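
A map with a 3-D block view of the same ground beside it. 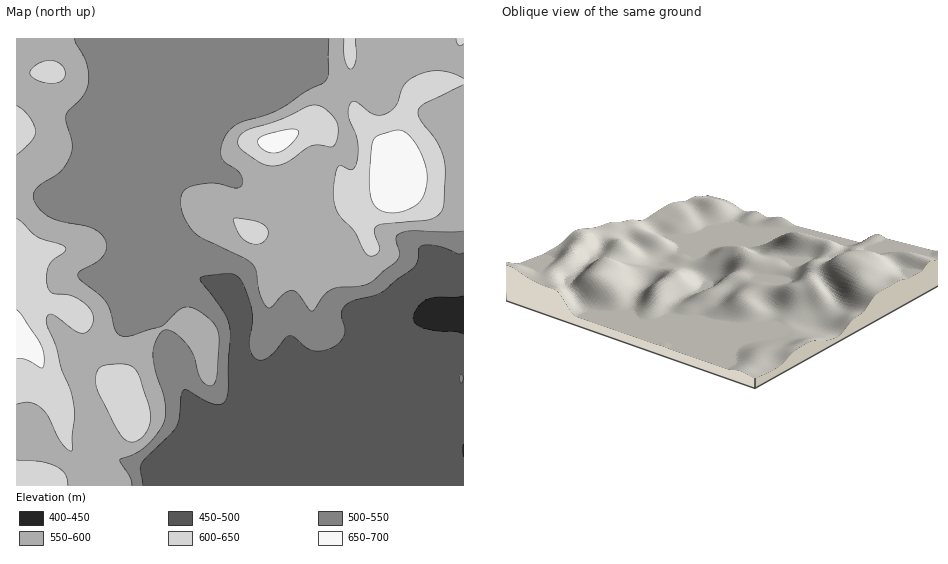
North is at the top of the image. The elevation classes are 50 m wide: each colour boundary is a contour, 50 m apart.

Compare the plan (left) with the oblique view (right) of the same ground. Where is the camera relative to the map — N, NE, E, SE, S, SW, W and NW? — SE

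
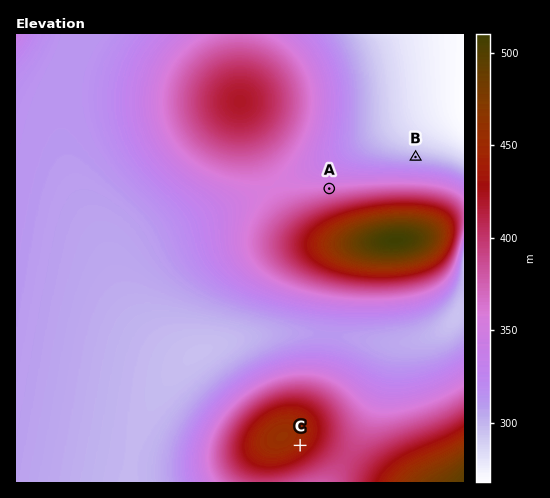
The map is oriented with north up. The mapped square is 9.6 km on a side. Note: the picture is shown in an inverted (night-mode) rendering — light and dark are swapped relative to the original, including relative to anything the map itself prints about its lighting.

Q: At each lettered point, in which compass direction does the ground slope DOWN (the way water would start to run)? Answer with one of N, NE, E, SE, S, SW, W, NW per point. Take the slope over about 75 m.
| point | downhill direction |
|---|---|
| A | N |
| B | N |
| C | SE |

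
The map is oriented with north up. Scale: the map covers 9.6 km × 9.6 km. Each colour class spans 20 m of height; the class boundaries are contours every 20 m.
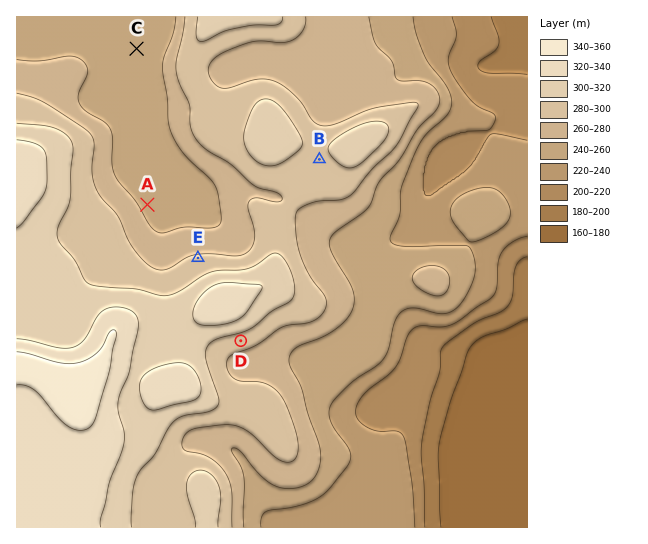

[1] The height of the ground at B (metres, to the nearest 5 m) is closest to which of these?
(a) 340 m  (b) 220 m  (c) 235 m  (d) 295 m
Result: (d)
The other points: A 255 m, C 250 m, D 290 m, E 285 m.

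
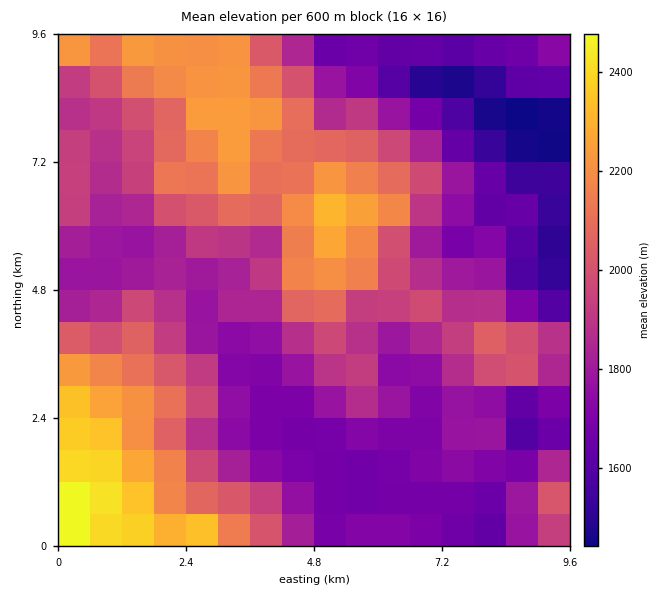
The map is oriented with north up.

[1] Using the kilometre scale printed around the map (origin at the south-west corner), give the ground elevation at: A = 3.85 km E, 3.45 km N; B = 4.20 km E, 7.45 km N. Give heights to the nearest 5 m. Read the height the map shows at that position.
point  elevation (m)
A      1715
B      2105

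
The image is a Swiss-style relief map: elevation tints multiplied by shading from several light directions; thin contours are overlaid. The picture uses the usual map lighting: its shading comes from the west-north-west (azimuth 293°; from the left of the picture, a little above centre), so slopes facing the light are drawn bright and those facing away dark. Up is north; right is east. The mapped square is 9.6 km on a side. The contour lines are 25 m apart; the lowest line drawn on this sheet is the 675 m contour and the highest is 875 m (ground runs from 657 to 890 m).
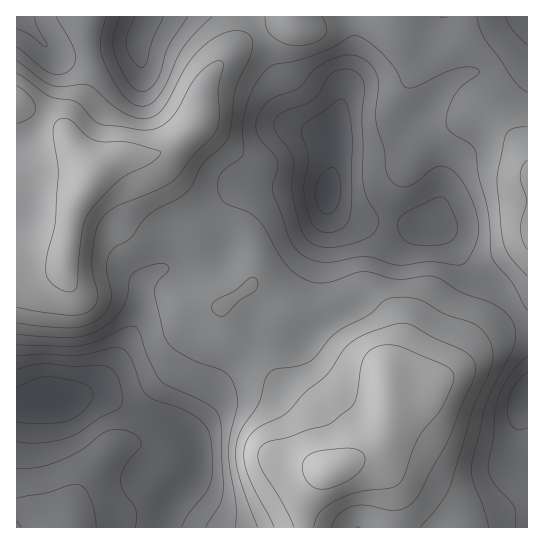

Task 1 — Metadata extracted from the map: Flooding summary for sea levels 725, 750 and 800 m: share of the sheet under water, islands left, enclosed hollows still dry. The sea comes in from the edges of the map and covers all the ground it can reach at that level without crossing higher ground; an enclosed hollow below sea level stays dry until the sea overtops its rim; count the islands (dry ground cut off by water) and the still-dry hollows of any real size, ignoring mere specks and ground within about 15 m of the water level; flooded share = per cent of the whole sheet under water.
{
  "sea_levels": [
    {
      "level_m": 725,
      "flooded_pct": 9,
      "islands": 0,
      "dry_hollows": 1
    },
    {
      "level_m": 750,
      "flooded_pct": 16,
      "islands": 0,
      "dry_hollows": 1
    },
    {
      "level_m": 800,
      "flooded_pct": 67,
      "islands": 0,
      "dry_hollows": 0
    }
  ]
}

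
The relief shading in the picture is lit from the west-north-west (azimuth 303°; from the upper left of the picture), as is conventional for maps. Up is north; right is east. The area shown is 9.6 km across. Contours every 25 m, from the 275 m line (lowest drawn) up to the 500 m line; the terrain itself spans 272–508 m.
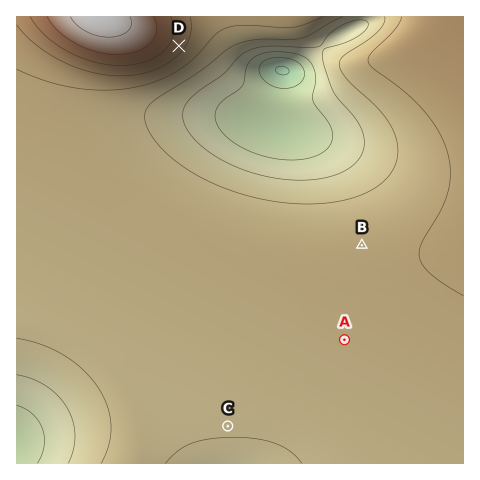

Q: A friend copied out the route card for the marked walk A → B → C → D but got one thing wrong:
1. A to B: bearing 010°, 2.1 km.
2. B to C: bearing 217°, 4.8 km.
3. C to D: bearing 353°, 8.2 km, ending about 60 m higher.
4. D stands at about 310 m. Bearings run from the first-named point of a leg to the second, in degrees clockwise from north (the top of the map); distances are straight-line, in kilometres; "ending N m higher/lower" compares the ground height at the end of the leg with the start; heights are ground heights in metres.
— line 4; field height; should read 440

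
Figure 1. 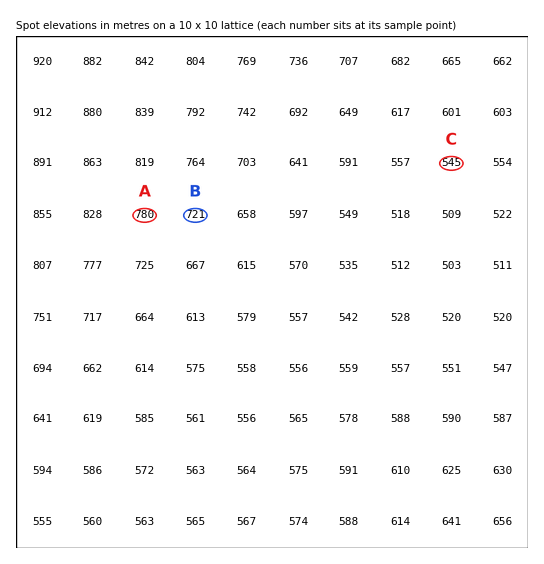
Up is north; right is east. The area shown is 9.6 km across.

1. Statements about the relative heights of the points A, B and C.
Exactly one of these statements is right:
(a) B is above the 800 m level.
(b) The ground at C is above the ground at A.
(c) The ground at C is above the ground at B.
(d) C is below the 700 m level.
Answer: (d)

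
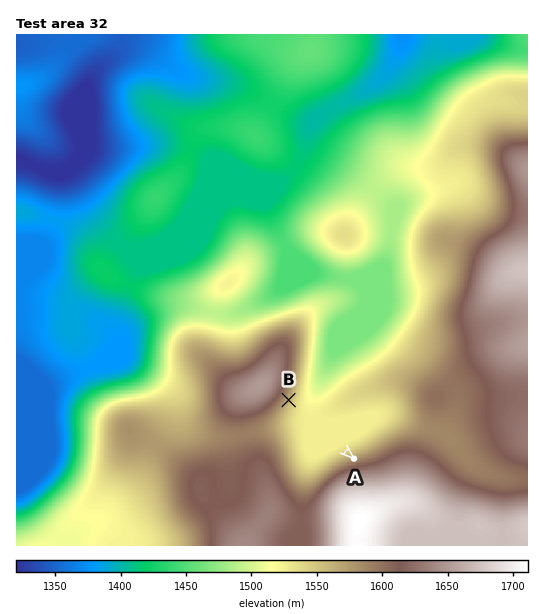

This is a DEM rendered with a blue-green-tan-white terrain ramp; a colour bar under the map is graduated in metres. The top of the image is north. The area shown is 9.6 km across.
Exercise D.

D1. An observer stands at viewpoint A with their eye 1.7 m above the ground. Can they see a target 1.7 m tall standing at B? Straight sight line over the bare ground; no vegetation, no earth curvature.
yes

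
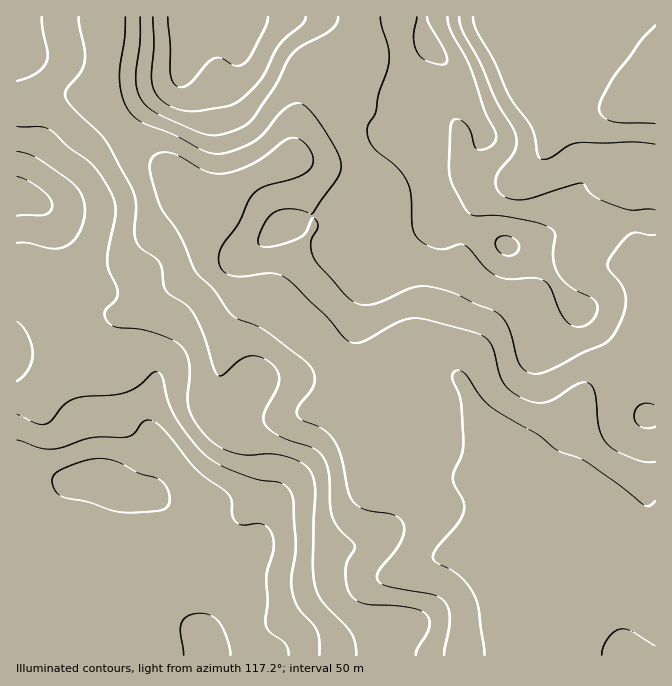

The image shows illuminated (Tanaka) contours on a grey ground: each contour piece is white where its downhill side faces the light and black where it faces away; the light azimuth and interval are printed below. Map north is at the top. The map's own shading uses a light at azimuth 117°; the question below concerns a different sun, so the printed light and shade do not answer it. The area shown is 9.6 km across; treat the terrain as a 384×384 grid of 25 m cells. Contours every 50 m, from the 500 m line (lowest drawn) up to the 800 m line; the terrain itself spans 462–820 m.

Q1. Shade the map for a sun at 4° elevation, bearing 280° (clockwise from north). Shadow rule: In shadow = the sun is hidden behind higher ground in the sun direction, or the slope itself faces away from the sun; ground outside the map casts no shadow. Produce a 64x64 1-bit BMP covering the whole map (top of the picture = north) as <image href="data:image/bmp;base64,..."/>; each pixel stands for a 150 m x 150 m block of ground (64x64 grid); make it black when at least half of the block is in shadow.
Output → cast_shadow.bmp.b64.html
<image width="64" height="64" href="data:image/bmp;base64,Qk0+AgAAAAAAAD4AAAAoAAAAQAAAAEAAAAABAAEAAAAAAAACAAATCwAAEwsAAAIAAAAAAAAA////AAAAAAAAAAef///4AAAAB4/5//gAAAAHj/D/8AAAAAeP8P/AAAAAAH/8f8AAAAAAf///4AAAAAB////gAAAAAH///+AAAAAAf///4AAAAAB////AAAAAAH///4AAAAAAf///gAAAAAA///8AAAAAAD///gAAAADgP//8AAAAAOAf//AAAAAAwA//wAAAAADAD/+AAAAAAP8P/gAAAAAA/4f8AAAAAAD/g/AAAAAAAf/jwAAAAAAB//gAAAAAAAP//gAAAAAAA/7/AAAAAAAD/v+AAAAAAAH8f4AABwAAAfx/AAAHgHAB/H4AAAfAcAH8OAAAA8AwAPwgAAAB4AAAfAAAAAD8AAB8AAAAAH8AADwABAAAfwAAPAAOAAB/AAw8AA8AAD4AHgAABwAAHAAJ8AAHAAAAAAHwAAAAAeAA//AAAAA/+AH/+AAAAD+8A//4AAAAPDwH//wAAAAAPA///AAAAAAQD//4AAAAAAAP/+AAAACAAA//wAAAA+AAC/+AAAAD8AAB/4AAACP8AAD/B+AAcf4AAPwH/ABx/wAA4Af8AHj/gACAB/wAcP/gAgAD/gBx//wCAAP+AGP//gAAA/8AQ///HwBj/4AH//4/gGP/wAf//h+AIf/gD//4H8Ah/+Af/+APwAH/8B//gD/AAP/wP/8Af4AA/+A/8AB/AAD/gH8AAA=="/>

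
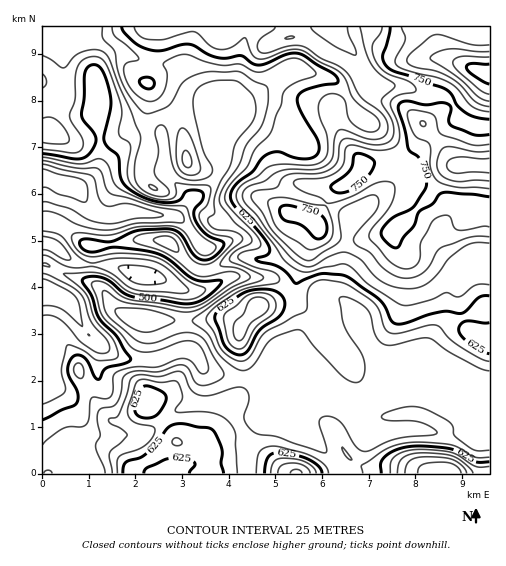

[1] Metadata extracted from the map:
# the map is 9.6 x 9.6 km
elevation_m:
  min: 385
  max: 885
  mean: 605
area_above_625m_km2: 32.9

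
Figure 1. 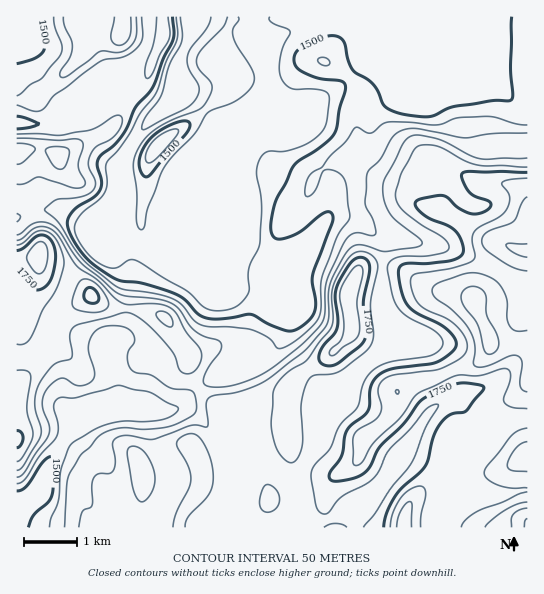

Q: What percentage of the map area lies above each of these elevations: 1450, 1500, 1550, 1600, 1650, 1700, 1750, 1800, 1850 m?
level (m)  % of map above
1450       87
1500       72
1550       61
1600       51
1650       43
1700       26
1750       17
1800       9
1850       3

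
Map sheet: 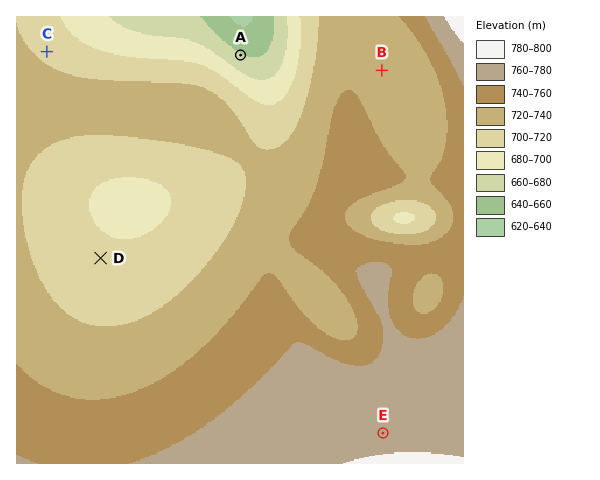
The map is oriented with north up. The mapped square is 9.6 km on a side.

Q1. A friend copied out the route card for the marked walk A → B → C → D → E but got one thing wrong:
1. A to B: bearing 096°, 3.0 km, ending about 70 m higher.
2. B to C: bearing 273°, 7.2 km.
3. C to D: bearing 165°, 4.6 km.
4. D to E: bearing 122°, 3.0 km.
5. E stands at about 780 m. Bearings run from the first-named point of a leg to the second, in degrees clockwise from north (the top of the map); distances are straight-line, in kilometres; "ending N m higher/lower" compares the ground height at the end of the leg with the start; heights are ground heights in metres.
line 4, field distance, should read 7.1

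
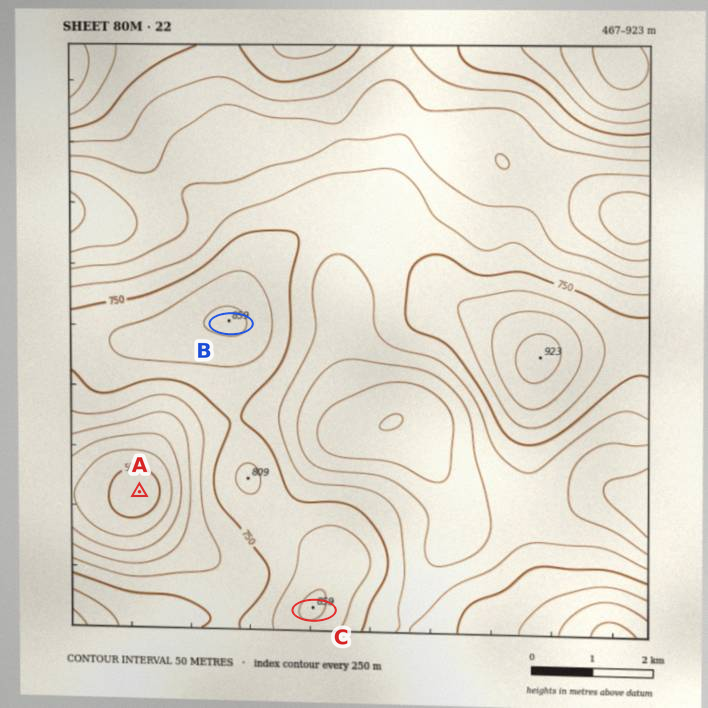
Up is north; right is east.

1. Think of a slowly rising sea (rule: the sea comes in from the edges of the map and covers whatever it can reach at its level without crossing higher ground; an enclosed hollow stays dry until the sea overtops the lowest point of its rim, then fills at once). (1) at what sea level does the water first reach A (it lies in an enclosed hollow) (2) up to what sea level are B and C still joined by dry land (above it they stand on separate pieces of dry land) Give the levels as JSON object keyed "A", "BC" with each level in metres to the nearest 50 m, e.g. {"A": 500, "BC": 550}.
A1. {"A": 550, "BC": 750}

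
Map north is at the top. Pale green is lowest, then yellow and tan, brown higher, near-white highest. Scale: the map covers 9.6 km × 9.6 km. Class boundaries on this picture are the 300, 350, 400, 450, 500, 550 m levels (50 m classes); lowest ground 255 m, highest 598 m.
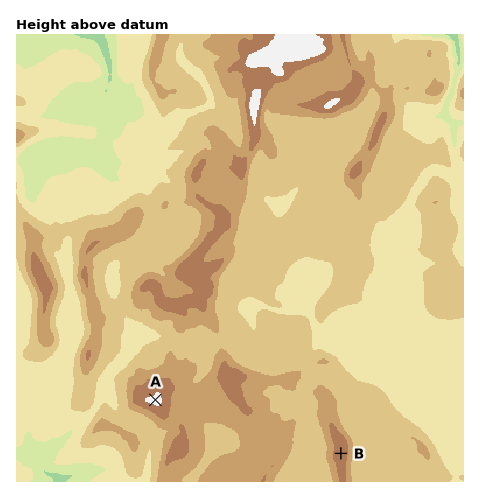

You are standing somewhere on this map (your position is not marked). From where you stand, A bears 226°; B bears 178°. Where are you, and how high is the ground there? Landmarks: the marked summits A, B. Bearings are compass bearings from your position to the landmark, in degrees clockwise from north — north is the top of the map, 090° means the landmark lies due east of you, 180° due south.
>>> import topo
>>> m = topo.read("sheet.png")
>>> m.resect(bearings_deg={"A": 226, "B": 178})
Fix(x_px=333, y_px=228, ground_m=410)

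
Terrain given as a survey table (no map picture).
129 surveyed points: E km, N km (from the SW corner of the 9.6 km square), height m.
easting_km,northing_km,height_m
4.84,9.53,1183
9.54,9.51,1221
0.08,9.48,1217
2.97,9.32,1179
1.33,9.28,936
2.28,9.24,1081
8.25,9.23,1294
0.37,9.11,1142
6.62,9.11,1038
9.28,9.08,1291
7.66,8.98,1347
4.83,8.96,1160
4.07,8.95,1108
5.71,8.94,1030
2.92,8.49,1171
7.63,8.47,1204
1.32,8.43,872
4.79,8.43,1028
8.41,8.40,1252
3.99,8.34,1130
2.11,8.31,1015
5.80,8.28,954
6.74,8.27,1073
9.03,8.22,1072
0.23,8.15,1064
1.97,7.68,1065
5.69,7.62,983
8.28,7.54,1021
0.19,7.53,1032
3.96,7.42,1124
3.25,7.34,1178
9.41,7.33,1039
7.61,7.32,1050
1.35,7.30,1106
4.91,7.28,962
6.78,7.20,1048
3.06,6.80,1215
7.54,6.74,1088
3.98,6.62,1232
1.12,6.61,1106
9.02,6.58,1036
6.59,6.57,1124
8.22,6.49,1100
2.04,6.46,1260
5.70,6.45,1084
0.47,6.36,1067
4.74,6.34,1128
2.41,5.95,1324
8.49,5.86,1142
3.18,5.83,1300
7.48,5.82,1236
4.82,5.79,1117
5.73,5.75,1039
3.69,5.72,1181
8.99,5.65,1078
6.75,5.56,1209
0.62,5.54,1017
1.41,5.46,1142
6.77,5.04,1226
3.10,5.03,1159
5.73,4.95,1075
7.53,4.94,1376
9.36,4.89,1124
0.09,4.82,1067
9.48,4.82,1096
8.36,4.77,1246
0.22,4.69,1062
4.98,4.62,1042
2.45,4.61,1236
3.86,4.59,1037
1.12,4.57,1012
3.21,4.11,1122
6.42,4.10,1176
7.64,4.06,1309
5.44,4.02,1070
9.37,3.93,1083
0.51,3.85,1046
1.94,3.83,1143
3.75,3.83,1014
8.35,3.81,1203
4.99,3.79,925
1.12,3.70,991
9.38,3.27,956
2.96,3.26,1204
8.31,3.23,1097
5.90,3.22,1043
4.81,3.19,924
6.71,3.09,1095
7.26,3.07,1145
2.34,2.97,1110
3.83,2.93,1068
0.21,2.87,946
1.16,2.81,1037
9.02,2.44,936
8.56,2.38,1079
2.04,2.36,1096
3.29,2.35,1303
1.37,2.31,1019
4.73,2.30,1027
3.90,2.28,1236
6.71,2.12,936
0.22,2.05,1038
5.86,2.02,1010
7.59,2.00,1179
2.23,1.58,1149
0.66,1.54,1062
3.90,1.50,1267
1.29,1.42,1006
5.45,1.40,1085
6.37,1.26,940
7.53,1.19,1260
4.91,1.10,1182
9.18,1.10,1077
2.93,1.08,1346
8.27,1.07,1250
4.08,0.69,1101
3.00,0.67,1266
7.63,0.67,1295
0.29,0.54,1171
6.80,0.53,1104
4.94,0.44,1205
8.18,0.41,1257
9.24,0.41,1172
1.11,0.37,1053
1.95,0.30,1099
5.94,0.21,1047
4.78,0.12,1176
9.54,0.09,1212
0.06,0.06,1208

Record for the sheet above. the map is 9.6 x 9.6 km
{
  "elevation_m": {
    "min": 860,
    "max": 1400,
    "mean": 1110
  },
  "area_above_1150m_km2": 32.2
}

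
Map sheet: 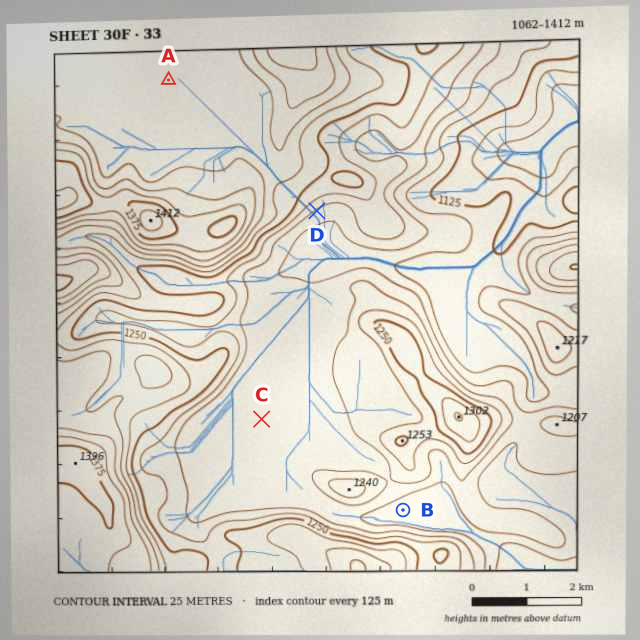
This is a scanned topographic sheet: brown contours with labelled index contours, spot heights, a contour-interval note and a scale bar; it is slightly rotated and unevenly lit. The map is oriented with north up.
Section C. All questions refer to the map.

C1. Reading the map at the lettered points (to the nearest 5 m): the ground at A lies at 1290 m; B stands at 1170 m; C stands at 1175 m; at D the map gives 1195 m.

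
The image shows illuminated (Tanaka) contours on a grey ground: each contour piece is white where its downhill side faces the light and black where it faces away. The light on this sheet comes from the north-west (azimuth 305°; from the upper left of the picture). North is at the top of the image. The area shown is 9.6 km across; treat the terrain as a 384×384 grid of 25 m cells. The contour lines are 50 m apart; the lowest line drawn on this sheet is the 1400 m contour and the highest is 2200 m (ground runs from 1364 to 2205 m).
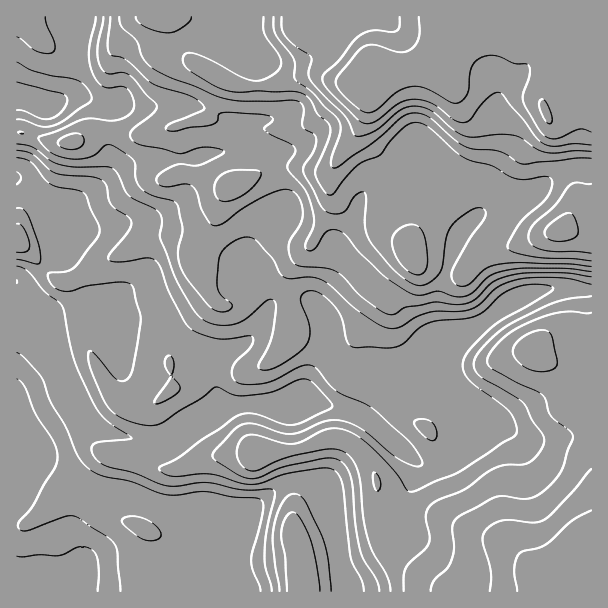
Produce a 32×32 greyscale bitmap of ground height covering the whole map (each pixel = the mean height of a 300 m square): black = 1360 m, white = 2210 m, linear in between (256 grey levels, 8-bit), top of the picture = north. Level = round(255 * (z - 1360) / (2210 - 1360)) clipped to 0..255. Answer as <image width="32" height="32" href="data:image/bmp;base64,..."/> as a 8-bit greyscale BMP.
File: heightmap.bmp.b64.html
<image width="32" height="32" href="data:image/bmp;base64,Qk02CAAAAAAAADYEAAAoAAAAIAAAACAAAAABAAgAAAAAAAAEAAATCwAAEwsAAAABAAAAAAAAAAAAAAEBAQACAgIAAwMDAAQEBAAFBQUABgYGAAcHBwAICAgACQkJAAoKCgALCwsADAwMAA0NDQAODg4ADw8PABAQEAAREREAEhISABMTEwAUFBQAFRUVABYWFgAXFxcAGBgYABkZGQAaGhoAGxsbABwcHAAdHR0AHh4eAB8fHwAgICAAISEhACIiIgAjIyMAJCQkACUlJQAmJiYAJycnACgoKAApKSkAKioqACsrKwAsLCwALS0tAC4uLgAvLy8AMDAwADExMQAyMjIAMzMzADQ0NAA1NTUANjY2ADc3NwA4ODgAOTk5ADo6OgA7OzsAPDw8AD09PQA+Pj4APz8/AEBAQABBQUEAQkJCAENDQwBEREQARUVFAEZGRgBHR0cASEhIAElJSQBKSkoAS0tLAExMTABNTU0ATk5OAE9PTwBQUFAAUVFRAFJSUgBTU1MAVFRUAFVVVQBWVlYAV1dXAFhYWABZWVkAWlpaAFtbWwBcXFwAXV1dAF5eXgBfX18AYGBgAGFhYQBiYmIAY2NjAGRkZABlZWUAZmZmAGdnZwBoaGgAaWlpAGpqagBra2sAbGxsAG1tbQBubm4Ab29vAHBwcABxcXEAcnJyAHNzcwB0dHQAdXV1AHZ2dgB3d3cAeHh4AHl5eQB6enoAe3t7AHx8fAB9fX0Afn5+AH9/fwCAgIAAgYGBAIKCggCDg4MAhISEAIWFhQCGhoYAh4eHAIiIiACJiYkAioqKAIuLiwCMjIwAjY2NAI6OjgCPj48AkJCQAJGRkQCSkpIAk5OTAJSUlACVlZUAlpaWAJeXlwCYmJgAmZmZAJqamgCbm5sAnJycAJ2dnQCenp4An5+fAKCgoAChoaEAoqKiAKOjowCkpKQApaWlAKampgCnp6cAqKioAKmpqQCqqqoAq6urAKysrACtra0Arq6uAK+vrwCwsLAAsbGxALKysgCzs7MAtLS0ALW1tQC2trYAt7e3ALi4uAC5ubkAurq6ALu7uwC8vLwAvb29AL6+vgC/v78AwMDAAMHBwQDCwsIAw8PDAMTExADFxcUAxsbGAMfHxwDIyMgAycnJAMrKygDLy8sAzMzMAM3NzQDOzs4Az8/PANDQ0ADR0dEA0tLSANPT0wDU1NQA1dXVANbW1gDX19cA2NjYANnZ2QDa2toA29vbANzc3ADd3d0A3t7eAN/f3wDg4OAA4eHhAOLi4gDj4+MA5OTkAOXl5QDm5uYA5+fnAOjo6ADp6ekA6urqAOvr6wDs7OwA7e3tAO7u7gDv7+8A8PDwAPHx8QDy8vIA8/PzAPT09AD19fUA9vb2APf39wD4+PgA+fn5APr6+gD7+/sA/Pz8AP39/QD+/v4A////AAMFBwgMFx8gICAgICArRWBdSEJNYXR/hYiMlJ+nqqmoBwcIBwwZICAgICAgIjJLXVpHRVdpc3uBhoyVoKesrakSERAMEBskJyUjICAiMU5dVkRJYW1uc3yGjpefoaSrrRsZFxYcJCsrJSEgICArTlxPQUxnbWtxfIaOlZiXmqOpGh0dHSElJyQhICAgICdFVEZATmpvanF6gIaLjYyQmaAXHB8fICEiKC4sKi4zNDxGQUFQbXJoaXB1e4GCgoaPmBMYHiIpLzU/RkdGS1haTEZDRVZwcGJdYmhweHp6f4iSEBQeKzpBQ0FDS1NbaG9pYl1aZW9iVVheXmNscHN6g40QFiIvNjk7PDs+SVVkaGJgZ2xrYFFVYmReXWFnbXeBiBMdKS4zQElMRTw8Q1BRSEZPWFVPVmFmY11dX2Vyf4eLFyQsLT5MUVZUS0E/RENCQkJJUVhdXl5eXV1jbXmEi48dKCszRkpLUldUTEtVVU9GSFdeXV1dXV1eZ3R+houOkCUsLDxJR0hRV1JLT1xlZFpXX2BeXV1dXWF1hY2UlJCNLi8vQkdFR09VUU5RVV9samFgZGVlZF9dXmyDkZiWjoozLjJERkVGTFJVW19cXGltZGBobXFvZF5eX22Bj5KMiTEsNUVFRUdLUV5tc25jZ2pjYm55g4F4cnJsYmZzgISELjRCRkVFSE1XaXZ1cmxpaWVtfIaKjpOPlIpwYmFocHQyQ0pMTUtLT151fHJubnJ2dn6FipOjrKGkoo6AeXh7gktGP0ZSV1hXZ319c29xeIaMiYqUo7a3pqKpqKeqra6xWkI9P0pUXWJsen96dHZ8iJOOkp+suLWmoaSqsr/LzstQPj0/SFFYYWt5goR+e3uAkpmco6uvrqaioqSrusvSzEM9P0RNWGFpcXuHj4mAfH+WqKOjqaqopaSio6asuMjJPEFJS1FfbnyCg4uZmY+Hi6S0qaOoqqalpaWmqquvvcI/UF9jY2dzfoSFho6SkZCYrb22qqurpqWnq7C3u7i5uVlsfX92c3uBhYWEhYeLjpSju8W7sammqLS9v8TK0tHPcXF7gnt6hI2RkI6NjpGUm6O0y9DAr6u2zNPQ0Nrw7utdVFxtcXF5hY2SlJOTlJWcrL3Y6NzEv9Lj3tbZ6/vy7VBRVmBqbnaGjZKbpKmoqKm72PD27+Ti6u7n3eLy+fDtXGFkaHZ+hJafp7G2srC1v9Hm9/jx7+/v7+vk5u738u5qcHBugY+XpKuxsq+trbDB0Nnr9/Pw8fDu7evt7/X17nV4cW6Bl6Cora6tra2tutHW09zp6Ofv8vLy8/Xz8fHufXhubXuaq7S1sK2tra/G29fT1Nvc4O7z9Pb5+fXx7u8="/>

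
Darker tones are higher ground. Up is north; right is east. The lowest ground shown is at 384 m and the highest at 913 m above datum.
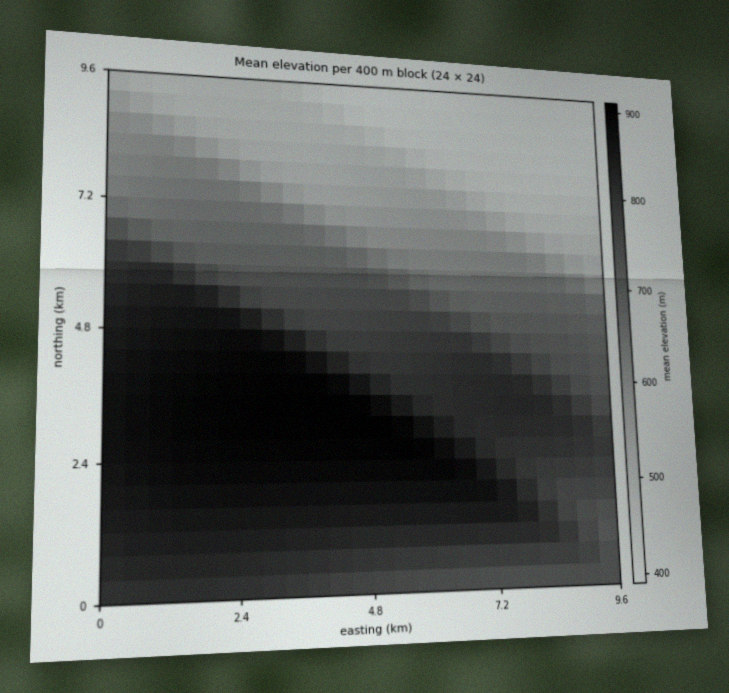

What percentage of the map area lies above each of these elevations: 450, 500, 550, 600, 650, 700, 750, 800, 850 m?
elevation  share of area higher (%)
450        93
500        88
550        81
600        75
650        69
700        62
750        54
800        42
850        24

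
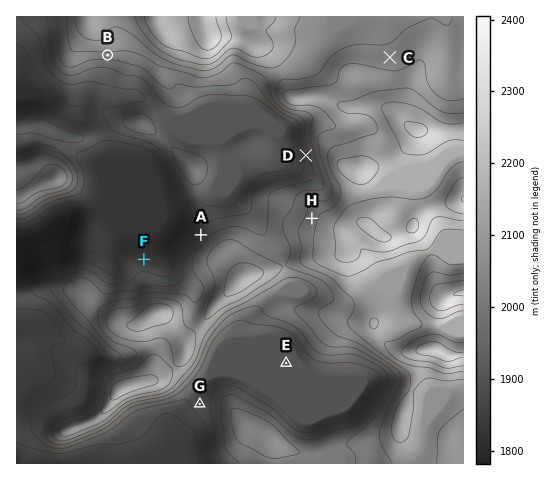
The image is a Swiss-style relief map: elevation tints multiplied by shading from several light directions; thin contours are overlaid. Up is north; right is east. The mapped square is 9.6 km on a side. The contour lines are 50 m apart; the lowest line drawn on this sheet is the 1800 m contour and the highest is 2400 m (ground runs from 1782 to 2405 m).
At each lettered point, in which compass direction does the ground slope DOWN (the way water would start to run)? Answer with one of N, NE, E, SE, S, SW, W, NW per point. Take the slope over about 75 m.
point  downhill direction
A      NW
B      S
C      N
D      W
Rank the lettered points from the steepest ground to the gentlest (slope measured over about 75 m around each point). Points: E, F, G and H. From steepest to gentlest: F H G E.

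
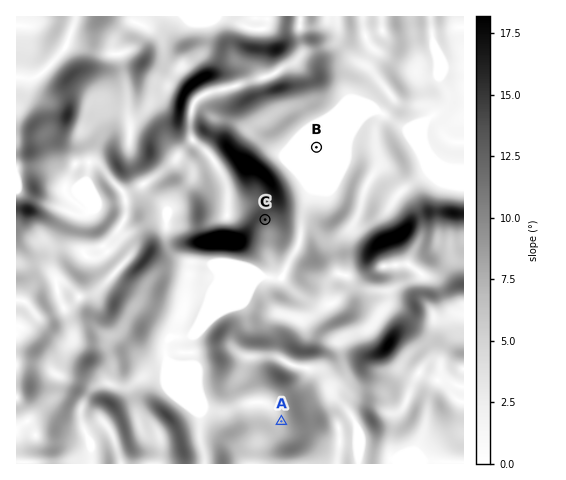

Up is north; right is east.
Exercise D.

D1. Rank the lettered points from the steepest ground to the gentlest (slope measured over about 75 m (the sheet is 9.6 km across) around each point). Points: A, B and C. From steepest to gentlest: C A B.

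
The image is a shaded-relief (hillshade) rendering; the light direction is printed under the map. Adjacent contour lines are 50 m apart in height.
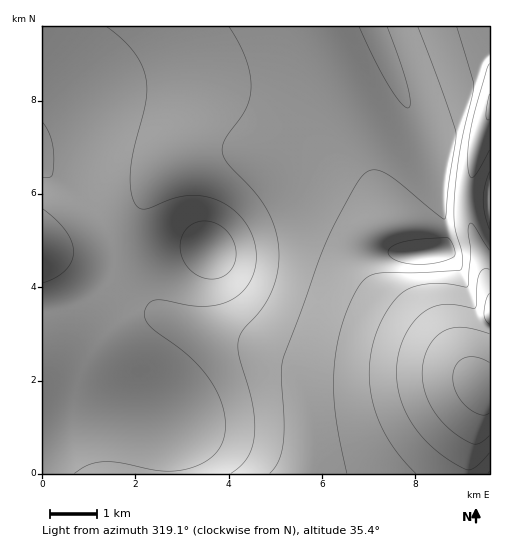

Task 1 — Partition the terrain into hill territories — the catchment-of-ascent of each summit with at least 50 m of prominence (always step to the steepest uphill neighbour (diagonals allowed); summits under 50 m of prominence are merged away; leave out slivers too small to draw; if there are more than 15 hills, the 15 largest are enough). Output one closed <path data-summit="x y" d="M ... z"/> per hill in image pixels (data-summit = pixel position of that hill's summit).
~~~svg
<path data-summit="480 386" d="M489 26l-447 1 0 142 19 13 22 23 14 25 5 17-2 22-10 21-18 14-30 5 1 165 447-1 0-271-13-3-25 0-8-1-3-3-3-24-41-90 62-22 30-7z"/><path data-summit="489 108" d="M489 52l-30 7-38 15-24 6 38 85 5 13 1 17 3 3 46 2z"/><path data-summit="43 244" d="M43 170l-1 138 11 0 19-4 18-14 10-21 2-22-5-17-14-25-22-23z"/>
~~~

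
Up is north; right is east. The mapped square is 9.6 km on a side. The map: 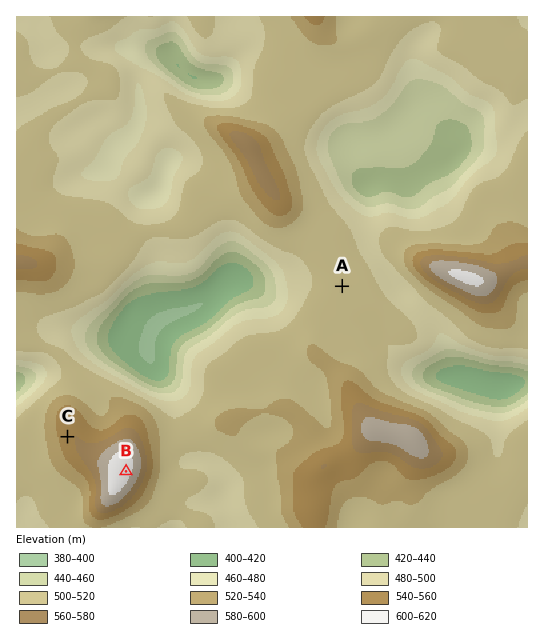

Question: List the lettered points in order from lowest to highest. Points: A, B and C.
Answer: A C B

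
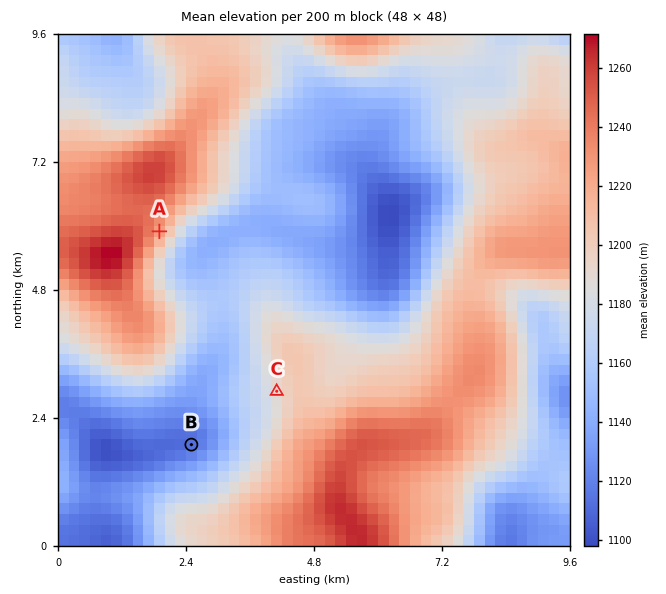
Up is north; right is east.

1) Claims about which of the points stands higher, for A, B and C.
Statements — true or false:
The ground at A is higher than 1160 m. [true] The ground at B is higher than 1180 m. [false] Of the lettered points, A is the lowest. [false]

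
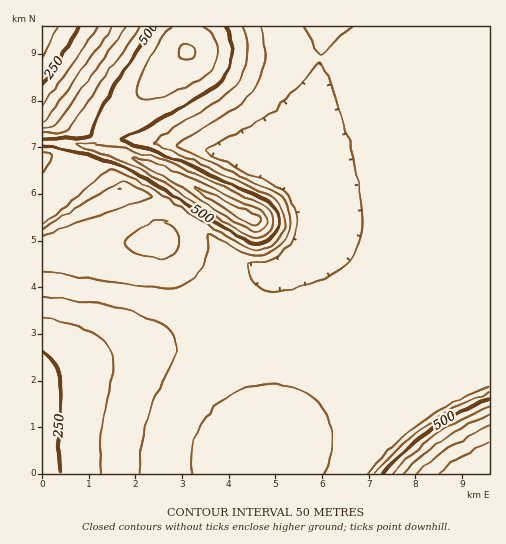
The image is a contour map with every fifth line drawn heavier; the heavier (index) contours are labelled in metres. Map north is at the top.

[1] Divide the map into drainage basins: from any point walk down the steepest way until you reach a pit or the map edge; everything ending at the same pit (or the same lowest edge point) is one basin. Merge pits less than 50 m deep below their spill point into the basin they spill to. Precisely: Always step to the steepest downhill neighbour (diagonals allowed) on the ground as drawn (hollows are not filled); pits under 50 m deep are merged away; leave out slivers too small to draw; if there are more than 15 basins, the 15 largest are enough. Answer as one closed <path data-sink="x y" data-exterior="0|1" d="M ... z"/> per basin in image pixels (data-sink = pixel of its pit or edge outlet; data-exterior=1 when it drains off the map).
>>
<path data-sink="43 473" data-exterior="1" d="M489 26l-301 1-1 25-74 71-7 12-1 14 40 13 50 26-36 52-117 14 1 220 428 0 19-12z"/><path data-sink="43 27" data-exterior="1" d="M187 26l-144 0-1 116 31 2 31 6 2-15 7-12 74-71z"/><path data-sink="120 189" data-exterior="0" d="M90 146l-7 2-4 12-24 30-8 8-5 1 1 55 116-14 36-52-61-30z"/>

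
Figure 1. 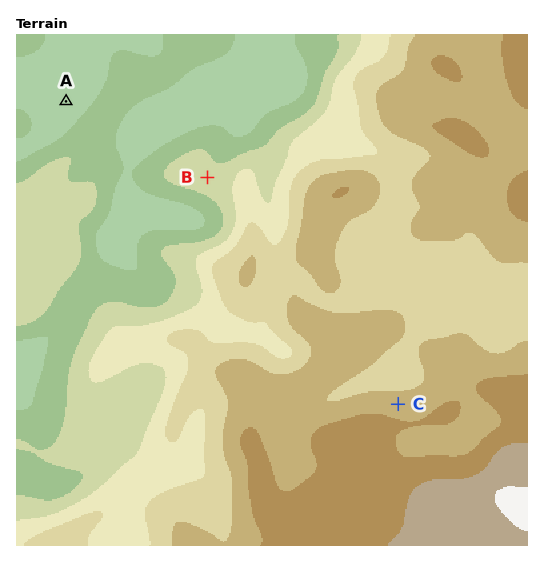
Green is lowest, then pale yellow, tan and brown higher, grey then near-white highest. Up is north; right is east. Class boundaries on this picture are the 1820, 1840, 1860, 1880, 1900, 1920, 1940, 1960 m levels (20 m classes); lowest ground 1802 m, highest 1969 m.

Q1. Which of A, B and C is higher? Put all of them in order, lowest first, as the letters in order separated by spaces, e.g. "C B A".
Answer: A B C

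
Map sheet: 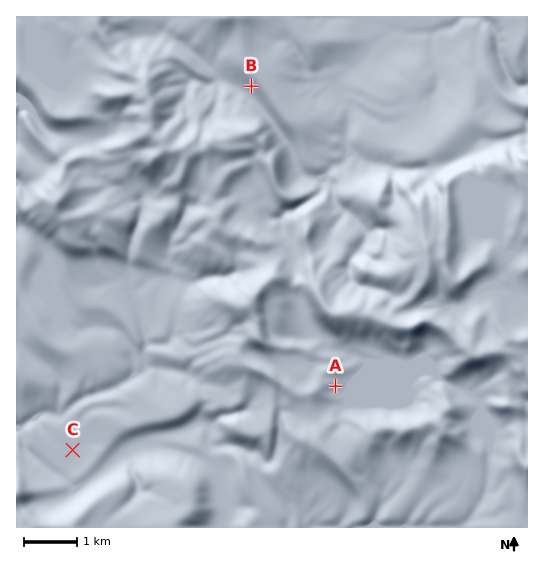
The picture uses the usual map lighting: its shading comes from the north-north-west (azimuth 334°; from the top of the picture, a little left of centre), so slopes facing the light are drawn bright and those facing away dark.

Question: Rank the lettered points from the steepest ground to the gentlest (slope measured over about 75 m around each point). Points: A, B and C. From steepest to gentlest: B A C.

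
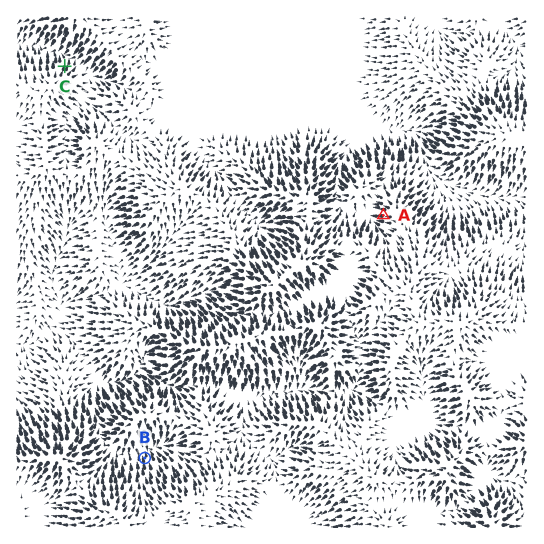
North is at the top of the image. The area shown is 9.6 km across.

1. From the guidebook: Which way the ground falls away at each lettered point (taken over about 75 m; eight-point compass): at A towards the W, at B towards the N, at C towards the N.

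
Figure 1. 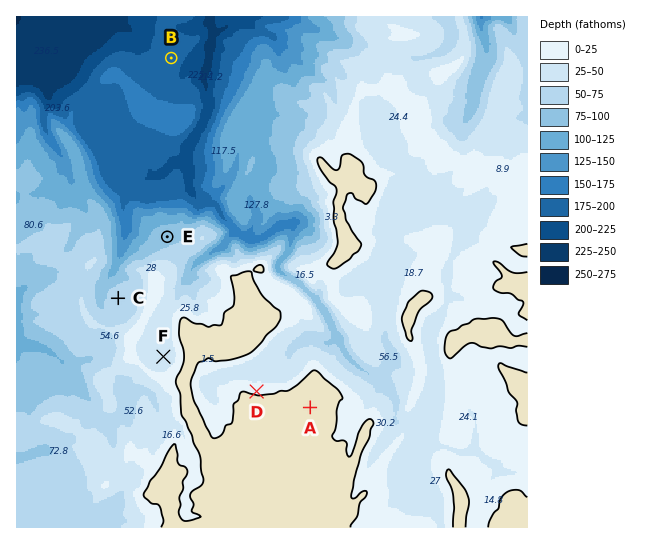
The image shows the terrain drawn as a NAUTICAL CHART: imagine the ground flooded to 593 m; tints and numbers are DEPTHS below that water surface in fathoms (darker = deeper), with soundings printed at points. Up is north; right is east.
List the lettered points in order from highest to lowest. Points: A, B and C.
A C B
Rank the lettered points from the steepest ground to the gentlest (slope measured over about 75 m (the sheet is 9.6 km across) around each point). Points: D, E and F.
D E F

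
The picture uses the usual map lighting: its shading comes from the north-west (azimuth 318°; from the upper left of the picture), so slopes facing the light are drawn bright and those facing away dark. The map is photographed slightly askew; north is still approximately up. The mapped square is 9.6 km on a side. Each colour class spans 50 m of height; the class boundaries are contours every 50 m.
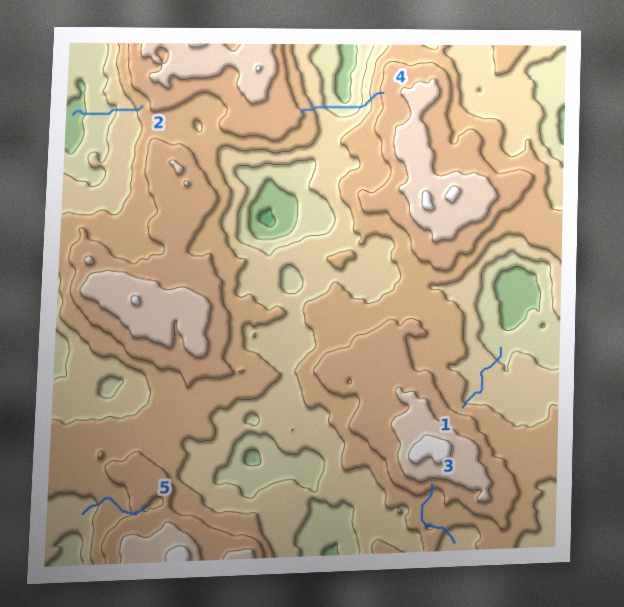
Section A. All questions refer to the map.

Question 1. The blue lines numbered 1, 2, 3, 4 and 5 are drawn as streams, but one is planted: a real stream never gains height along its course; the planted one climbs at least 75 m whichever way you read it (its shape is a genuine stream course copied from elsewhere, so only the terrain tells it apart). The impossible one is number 4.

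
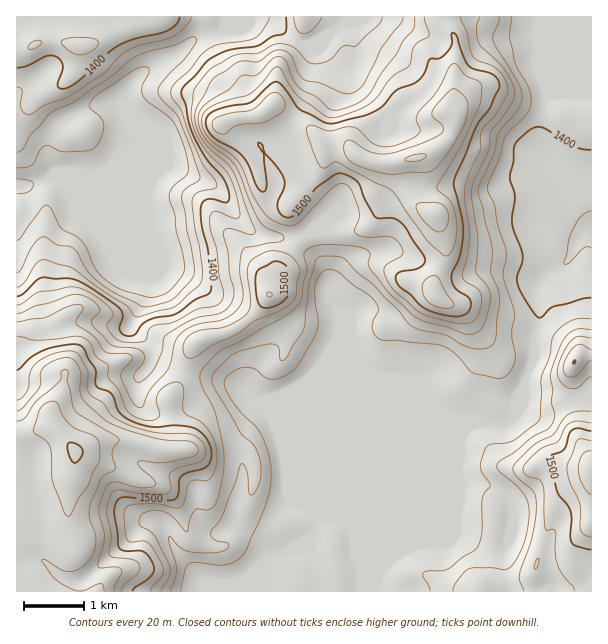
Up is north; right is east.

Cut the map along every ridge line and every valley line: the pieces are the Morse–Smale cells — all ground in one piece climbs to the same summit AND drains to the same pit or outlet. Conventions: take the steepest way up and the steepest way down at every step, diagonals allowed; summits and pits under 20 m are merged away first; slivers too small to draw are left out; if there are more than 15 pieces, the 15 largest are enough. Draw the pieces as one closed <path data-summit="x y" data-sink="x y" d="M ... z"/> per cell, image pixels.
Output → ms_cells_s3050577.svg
<path data-summit="75 450" data-sink="591 228" d="M186 370l-4 4-2 10-11 14 3 16 0 33-2 4-14-1-28-10-23 0-21 10-9 1-21-24-9 0-29 10 1 155 357 0 5-23 31-75 47-48 6-14 11-9-7-2-158 0-49-19-29-20z"/><path data-summit="416 158" data-sink="591 228" d="M591 16l-148 0 1 8 12 15-2 56-4 12 0 6 4 3 2 7-6 15-9 8-15 10-33 7-22-1-12-5-15-13-17 0-3 2 1 12-3 10-33 39 15 32-6 6 17 13 10 11 5 27 8 13 14 35 14 22 6 7 17 9 39 15 15 15 13 8 50 4 8-7 9-21 0-10 5-14 6-12 0-24 6-15-2-30 4-12-8 1-15-6-21-4-15 0-13 4-12 0-27-12-12-2-21-8-17 0 7-12 0-37 8-10 12-7 11 0 6 2 24-2 46 2 38-12 19-10-10-14-2-12 7-39 1-5 7-4 37 1z"/><path data-summit="75 450" data-sink="17 186" d="M113 103l-21 3-32 16-10 16-2 12 2 14 5 7-1 3-25 12-13 0 0 249 7 1 22-9 9 0 21 24 9-1 21-10 23 0 28 10 14 1 2-4 0-33-3-16 11-14 4-13-28-11-4-4-2-12-18-17 0-4 13-29 1-18-76-79-4-11-6-6 33-2 12-6 10-13 18-15 1-12-6-15-8-13z"/><path data-summit="591 468" data-sink="591 228" d="M591 390l-7 7-12 5-35 1-13-3-2-3-8 20-8 7-14 0-10-3-11 3-8 8-6 14-47 48-31 75-5 22 217 1z"/><path data-summit="416 158" data-sink="17 186" d="M441 16l-93 0-6 9-19 13-16 7 7 5-2 39-6 13-14 18-9 23-8 9-7 4 2 9-4-2-9 1-45 21 12 12 10 15 17 18 13 6 21 2 12 6 7-5-15-32 33-39 3-10-1-12 3-2 17 0 15 13 12 5 22 1 33-7 15-10 9-8 6-15-2-7-4-3 4-18 2-56-12-15z"/><path data-summit="269 294" data-sink="17 186" d="M171 164l-6 0-34 16-71 0 6 6 4 11 75 76 0 21-13 29 0 4 18 17 2 12 4 4 27 10 12-27 12-6 12-1 18-8 23-20 10-14 1-13 25-38-11-5-21-2-9-2-15-15-16-22-12-13-20-8z"/><path data-summit="272 105" data-sink="17 186" d="M246 16l-19 0-1 8-4 6-27 8-18 16-15 6-21 13-11 11-8 15 0 8 12 25 0 9-19 18-10 13-15 8 41 0 34-16 6 0 21 12 24 8 41-20 11 0 0-8 7-4 8-9 9-23 18-27 4-43-24-13-15-15-6-3z"/><path data-summit="269 294" data-sink="591 228" d="M297 244l-26 37-1 13-10 14-23 20-18 8-12 1-12 6-5 8-6 18 47 13 9 4 17 14 52 21 152 0-18-9-15-15-39-15-17-9-6-7-14-22-14-35-8-13-5-27-10-11z"/><path data-summit="80 47" data-sink="17 186" d="M225 16l-208 0-1 169 13 1 25-12 1-3-5-7-2-14 2-12 10-16 36-18 17-1 9 3 4-14 15-19 21-13 15-6 18-16 27-8 4-6z"/><path data-summit="435 215" data-sink="591 228" d="M552 166l-19 10-38 12-21 0-9-2-40 2-6-2-11 0-12 7-8 10 0 37-4 9 14 3 21 8 12 2 27 12 12 0 13-4 15 0 42 10 14-12 10-4 6-6 10-21 12-7 0-6-10-12-17-30z"/><path data-summit="575 362" data-sink="591 228" d="M591 230l-11 7-10 21-6 6-10 4-12 11-2 6 0 36-6 15 0 24-11 26 1 14 13 3 35-1 12-5 8-8z"/><path data-summit="75 450" data-sink="591 228" d="M573 92l-18 0-7 4-7 29-1 15 2 12 14 16 16 26 6 13 13 16 1-128z"/><path data-summit="75 450" data-sink="17 186" d="M347 16l-100 1 22 2 25 21 9 4 8 0 31-19 6-5z"/>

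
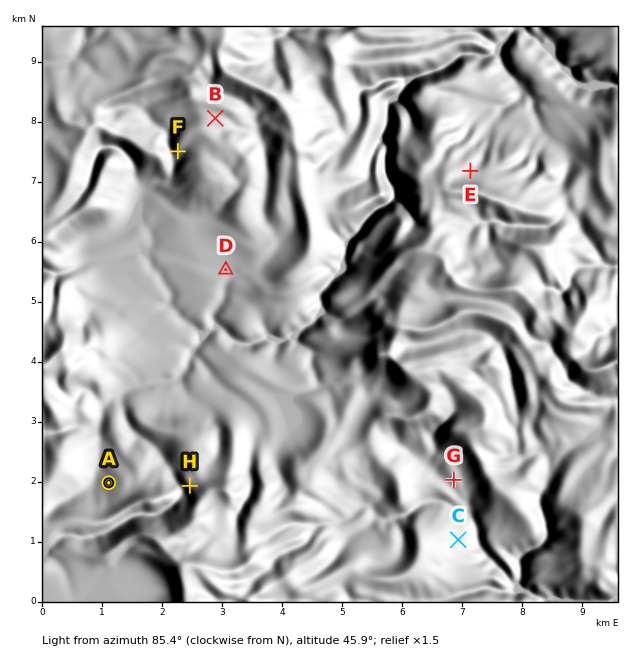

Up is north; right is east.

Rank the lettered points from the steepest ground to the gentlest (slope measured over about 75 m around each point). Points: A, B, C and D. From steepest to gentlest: C A B D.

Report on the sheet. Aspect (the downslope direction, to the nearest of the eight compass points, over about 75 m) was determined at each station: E NE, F SW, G S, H W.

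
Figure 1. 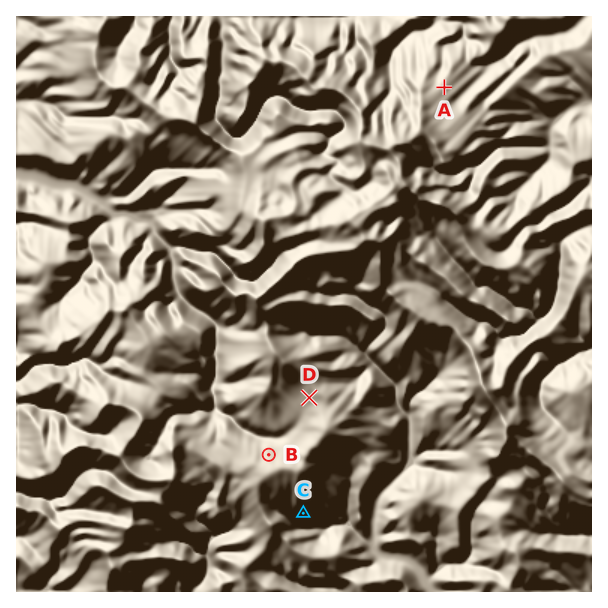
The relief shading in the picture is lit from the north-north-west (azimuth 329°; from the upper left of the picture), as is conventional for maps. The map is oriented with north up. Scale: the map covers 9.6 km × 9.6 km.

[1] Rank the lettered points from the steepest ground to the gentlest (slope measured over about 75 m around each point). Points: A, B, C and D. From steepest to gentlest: C B A D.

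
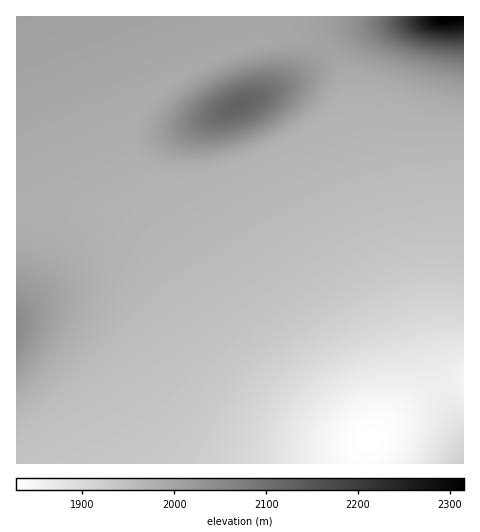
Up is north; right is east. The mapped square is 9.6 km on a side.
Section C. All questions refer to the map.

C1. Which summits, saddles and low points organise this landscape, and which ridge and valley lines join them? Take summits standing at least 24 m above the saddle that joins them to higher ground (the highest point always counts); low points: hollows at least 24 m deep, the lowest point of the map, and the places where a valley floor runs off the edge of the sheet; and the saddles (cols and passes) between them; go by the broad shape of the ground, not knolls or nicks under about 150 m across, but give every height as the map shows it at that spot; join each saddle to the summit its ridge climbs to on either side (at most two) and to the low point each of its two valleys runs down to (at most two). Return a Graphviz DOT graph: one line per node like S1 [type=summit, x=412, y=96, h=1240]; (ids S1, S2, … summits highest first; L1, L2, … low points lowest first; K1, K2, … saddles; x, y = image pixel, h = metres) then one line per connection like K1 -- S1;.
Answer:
graph terrain {
  S1 [type=summit, x=447, y=19, h=2315];
  S2 [type=summit, x=239, y=105, h=2125];
  S3 [type=summit, x=17, y=327, h=2051];
  S4 [type=summit, x=463, y=463, h=1924];
  L1 [type=low, x=370, y=440, h=1828];
  K1 [type=saddle, x=327, y=52, h=2004];
  K2 [type=saddle, x=17, y=211, h=1983];
  K3 [type=saddle, x=441, y=389, h=1861];
  K1 -- S1;
  K1 -- S2;
  K1 -- L1;
  K2 -- S1;
  K2 -- S3;
  K2 -- L1;
  K3 -- S1;
  K3 -- S4;
  K3 -- L1;
}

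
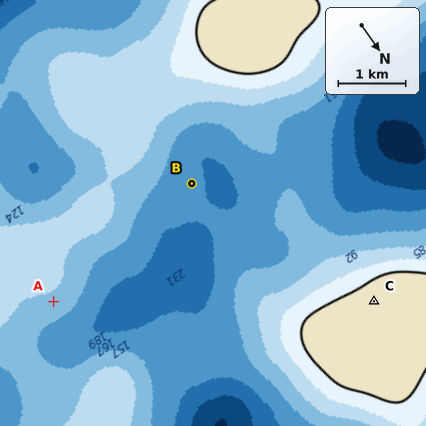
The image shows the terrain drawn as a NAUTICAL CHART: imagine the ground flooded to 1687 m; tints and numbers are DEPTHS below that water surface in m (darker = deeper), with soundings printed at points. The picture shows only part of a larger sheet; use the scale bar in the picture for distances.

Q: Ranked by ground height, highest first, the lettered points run C A B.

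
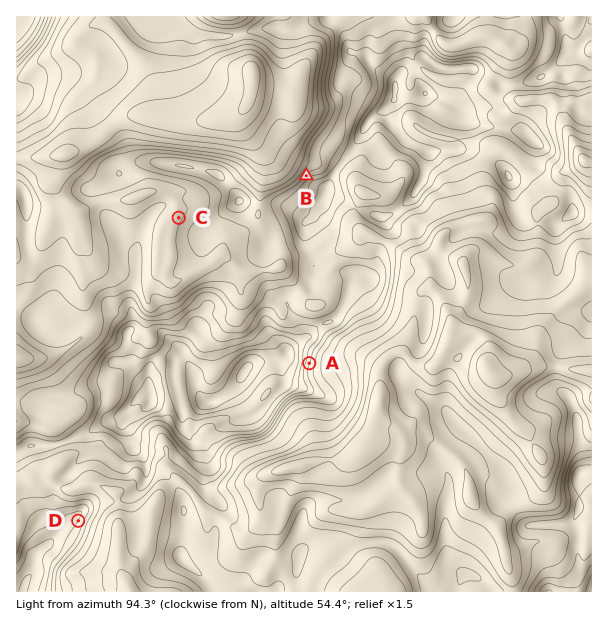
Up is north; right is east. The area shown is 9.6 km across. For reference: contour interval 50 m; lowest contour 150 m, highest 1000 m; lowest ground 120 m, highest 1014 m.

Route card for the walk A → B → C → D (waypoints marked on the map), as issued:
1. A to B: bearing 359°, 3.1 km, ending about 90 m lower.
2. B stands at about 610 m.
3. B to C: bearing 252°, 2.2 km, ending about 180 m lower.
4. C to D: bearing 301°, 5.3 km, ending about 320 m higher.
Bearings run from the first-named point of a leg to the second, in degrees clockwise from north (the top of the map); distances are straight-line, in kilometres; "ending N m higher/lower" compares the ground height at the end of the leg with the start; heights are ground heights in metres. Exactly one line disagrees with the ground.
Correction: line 4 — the bearing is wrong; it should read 198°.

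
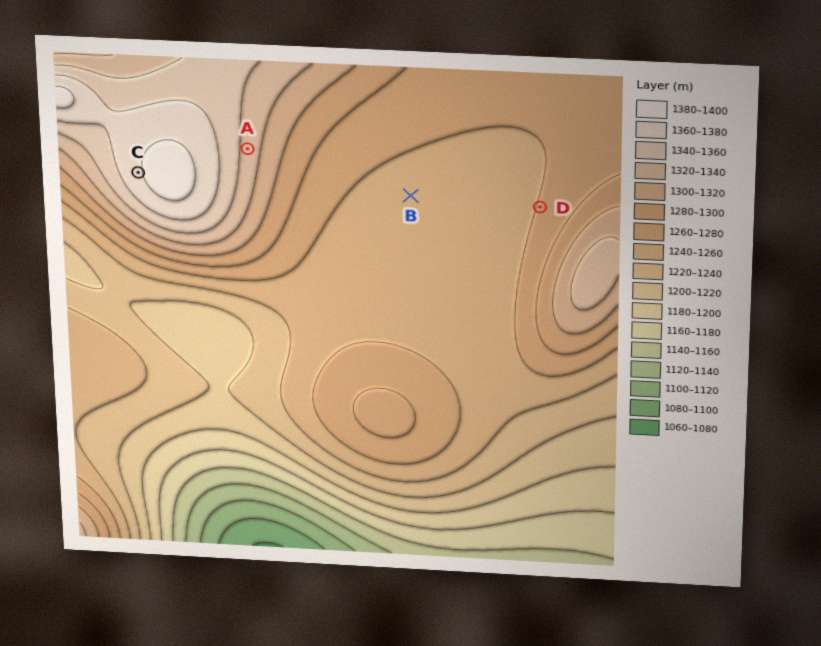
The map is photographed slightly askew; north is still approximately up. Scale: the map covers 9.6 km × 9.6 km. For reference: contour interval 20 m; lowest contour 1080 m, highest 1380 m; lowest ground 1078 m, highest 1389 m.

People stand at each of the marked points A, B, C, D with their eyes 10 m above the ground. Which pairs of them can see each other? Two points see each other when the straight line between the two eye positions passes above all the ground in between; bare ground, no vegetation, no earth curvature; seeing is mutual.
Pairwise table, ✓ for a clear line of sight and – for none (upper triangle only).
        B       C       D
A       ✓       –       ✓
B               –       ✓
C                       –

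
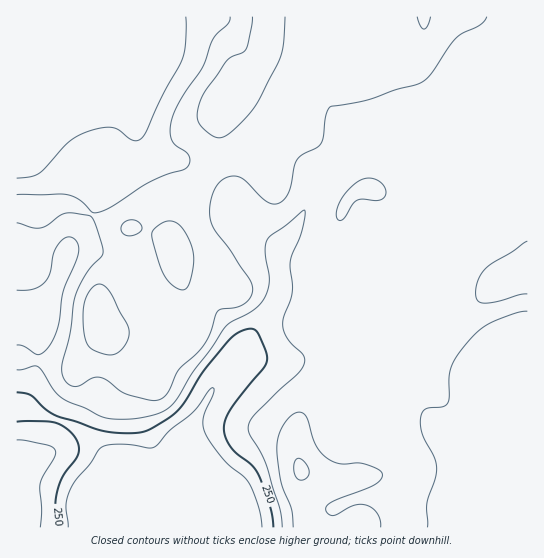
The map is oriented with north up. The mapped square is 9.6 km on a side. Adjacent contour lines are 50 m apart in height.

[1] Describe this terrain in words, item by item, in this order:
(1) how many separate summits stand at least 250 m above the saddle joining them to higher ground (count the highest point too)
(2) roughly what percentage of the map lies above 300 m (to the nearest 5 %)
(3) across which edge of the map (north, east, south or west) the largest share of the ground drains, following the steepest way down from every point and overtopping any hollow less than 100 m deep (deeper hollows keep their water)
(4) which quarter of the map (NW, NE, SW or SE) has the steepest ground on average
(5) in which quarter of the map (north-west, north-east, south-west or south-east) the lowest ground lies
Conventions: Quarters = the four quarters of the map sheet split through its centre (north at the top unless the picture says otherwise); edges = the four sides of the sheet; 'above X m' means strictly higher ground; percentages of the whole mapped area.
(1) Counting only tops that stand 250 m proud, the map has 1 summit.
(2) About 70 % of the map lies above 300 m.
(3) Drainage is mainly to the south: more ground falls towards that edge than towards any other.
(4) The steepest ground, on average, is in the south-west quarter.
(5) The lowest ground is in the south-west quarter.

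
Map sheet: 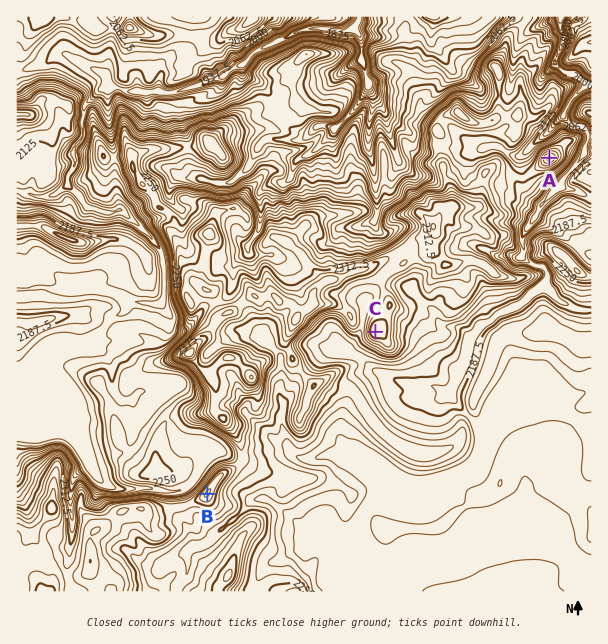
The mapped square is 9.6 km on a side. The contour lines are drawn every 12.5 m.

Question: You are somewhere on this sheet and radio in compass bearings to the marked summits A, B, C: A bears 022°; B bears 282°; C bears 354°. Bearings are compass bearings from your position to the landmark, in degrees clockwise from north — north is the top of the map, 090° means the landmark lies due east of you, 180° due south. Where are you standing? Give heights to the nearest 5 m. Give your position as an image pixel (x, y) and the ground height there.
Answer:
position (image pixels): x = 397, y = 534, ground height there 2200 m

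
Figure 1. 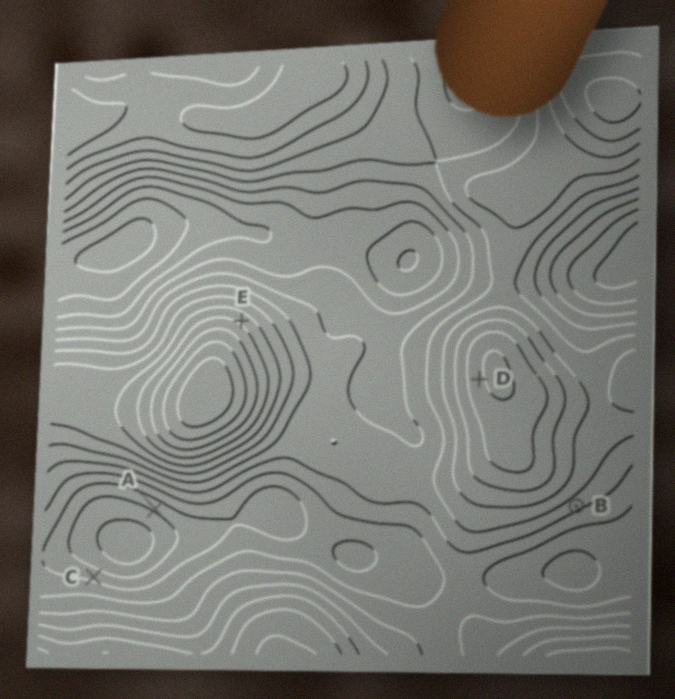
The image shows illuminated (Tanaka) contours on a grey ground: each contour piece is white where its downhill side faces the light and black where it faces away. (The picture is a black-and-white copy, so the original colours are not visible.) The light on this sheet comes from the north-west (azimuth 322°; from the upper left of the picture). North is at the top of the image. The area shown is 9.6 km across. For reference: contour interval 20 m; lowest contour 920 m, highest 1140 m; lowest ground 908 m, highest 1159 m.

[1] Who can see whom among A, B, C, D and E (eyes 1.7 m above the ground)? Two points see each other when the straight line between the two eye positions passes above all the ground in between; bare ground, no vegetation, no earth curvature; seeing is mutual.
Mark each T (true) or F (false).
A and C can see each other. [T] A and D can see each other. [F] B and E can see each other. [F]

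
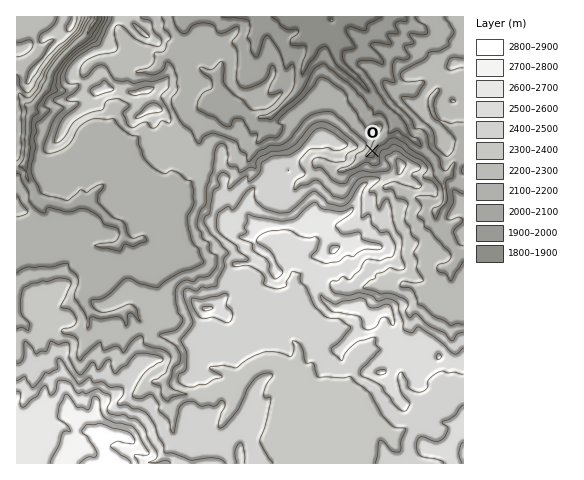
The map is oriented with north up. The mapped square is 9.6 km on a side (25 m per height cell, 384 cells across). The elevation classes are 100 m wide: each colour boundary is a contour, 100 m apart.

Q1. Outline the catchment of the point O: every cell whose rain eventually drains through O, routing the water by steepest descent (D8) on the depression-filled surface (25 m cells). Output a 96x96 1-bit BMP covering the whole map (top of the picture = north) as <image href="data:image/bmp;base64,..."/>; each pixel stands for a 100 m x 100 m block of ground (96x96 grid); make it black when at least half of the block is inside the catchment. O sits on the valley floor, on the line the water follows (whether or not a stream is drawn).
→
<image width="96" height="96" href="data:image/bmp;base64,Qk2+BAAAAAAAAD4AAAAoAAAAYAAAAGAAAAABAAEAAAAAAIAEAAATCwAAEwsAAAIAAAAAAAAA////AAAAAAAAAAAAAAAAAAAAAAAAAAAAAAAAAAAAAAAAAAAAAAAAAAAAAAAAAAAAAAAAAAAAAAAAAAAAAAAAAAAAAAAAAAAAAAAAAAAAAAAAAAAAAAAAAAAAAAAAAAAAAAAAAAAAAAAAAAAAAAAAAAAAAAAAAAAAAAAAAAAAAAAAAAAAAAAAAAAAAAAAAAAAAAAAAAAAAAAAAAAAAAAAAAAAAAAAAAAAAAAAAAAAAAAAAAAAAAAAAAAAAAAAAAAAAAAAAAAAAAAAAAAAAAAAAAAAAAAAAAAAAAAAAAAAAAAAAAAAAAAAAAAAAAAAAAAAAAAAAAAAAAAAAAAAAAAAAAAAAAAAAAAAAAAAAAAAAAAAAAAAAAAAAAAAAAAAAAAAAAAAAAAAAAAAAAAAAAAAAAAAAAAAAAAAAAAAAAAAAAAAAAAAAAAAAAAAAAAAAAAAAAAAAAAAAAAAAAAAAAAAAAAAAAAAAAAAAAAAAAAAAAAAAAAAAAAAAAAAAAAAAAAAAAAAAAAAAAAAAAAAAAAAAAAAAAAAAAAAAAAAAAAAAAAAAAAAAAAAAAAAAAAAAAAAAAAAAAAAAAAAAAAAAAAAAAAAAAAAAAAAAAAAAAAAAAAAAAAAAAAAAAAAAAAAAAAAAAAAAAAAAAAAAAAAAAAAAAAAAAAAAAAAAAAAAAAAAAAAAAAAAAAAAAAAAAAAAAAAAAAAAAAAAAAAAAAAAAAAAAAAAAAAAAAAAAAAAAAAAAAAAAAAAAAAAAAAAAAAAAAAAAAAAAAAAAAAAAAAAAAAAAAAAAAAAAAAAAAAAAAAAAAAAAAAAAAAAAAAAAAAAAAAAAAH+AAAAAAAAAAAAAA//AAAAAAAAAAAAAA//nwAAAAAAAAAAAB///8AAAAAAAAAAAB///+AAAAAAAAAAAA///+AAAAAAAAAAAA///+AAAAAAAAAAAA////AAAAAAAAAAAAf///AAAAAAAAAAAAP///wAAAAAAAAAAAH////AAAAAAAAAAAD////wAAAAAAAAAAD////wAAAAAAAAAAAP///wAAAAAAAAAAAH///AAAAAAAAAAAAB//8AAAAAAAAAAAAA//wAAAAAAAAAAAAAfwAAAAAAAAAAAAAAPAAAAAAAAAAAAAAAAAAAAAAAAAAAAAAAAAAAAAAAAAAAAAAAAAAAAAAAAAAAAAAAAAAAAAAAAAAAAAAAAAAAAAAAAAAAAAAAAAAAAAAAAAAAAAAAAAAAAAAAAAAAAAAAAAAAAAAAAAAAAAAAAAAAAAAAAAAAAAAAAAAAAAAAAAAAAAAAAAAAAAAAAAAAAAAAAAAAAAAAAAAAAAAAAAAAAAAAAAAAAAAAAAAAAAAAAAAAAAAAAAAAAAAAAAAAAAAAAAAAAAAAAAAAAAAAAAAAAAAAAAAAAAAAAAAAAAAAAAAAAAAAAAAAAAAAAAAAAAAAAAAAAAAAAAAAAAAAAAAAAAAAAAAAAAAAAAAAAAAAAAAAAAAAAAAAAAAAAAAAAAAAAAAAAAAAAAAAAAAAAAAAAAAAAAAAAAAAAAAAAA="/>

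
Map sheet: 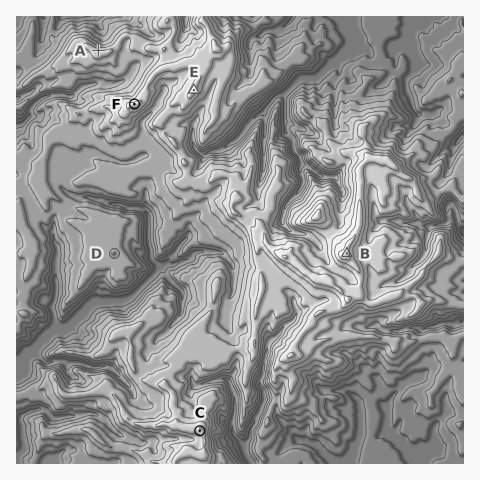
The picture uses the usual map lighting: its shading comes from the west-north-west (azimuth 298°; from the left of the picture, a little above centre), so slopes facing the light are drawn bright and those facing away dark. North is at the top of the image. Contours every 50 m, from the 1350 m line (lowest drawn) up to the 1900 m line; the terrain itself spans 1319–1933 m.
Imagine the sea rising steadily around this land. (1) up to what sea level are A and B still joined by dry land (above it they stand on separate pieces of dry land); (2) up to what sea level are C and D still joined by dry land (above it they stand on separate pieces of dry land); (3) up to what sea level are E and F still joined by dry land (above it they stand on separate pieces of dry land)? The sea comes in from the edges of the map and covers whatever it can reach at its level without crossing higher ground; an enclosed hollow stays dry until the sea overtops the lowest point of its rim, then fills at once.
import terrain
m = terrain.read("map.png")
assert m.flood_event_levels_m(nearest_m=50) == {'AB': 1650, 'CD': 1550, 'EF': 1750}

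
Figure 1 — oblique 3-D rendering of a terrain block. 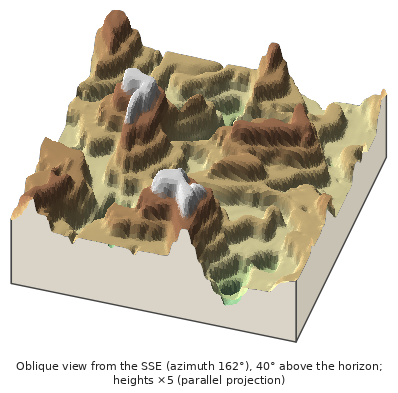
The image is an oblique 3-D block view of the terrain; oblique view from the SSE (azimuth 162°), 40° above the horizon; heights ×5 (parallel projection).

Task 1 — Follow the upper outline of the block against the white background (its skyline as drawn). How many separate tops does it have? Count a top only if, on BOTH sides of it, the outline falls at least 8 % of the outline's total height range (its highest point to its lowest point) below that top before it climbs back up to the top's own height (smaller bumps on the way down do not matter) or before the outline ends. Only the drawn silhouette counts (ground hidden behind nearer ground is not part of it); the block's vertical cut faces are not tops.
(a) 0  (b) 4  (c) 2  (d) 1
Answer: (c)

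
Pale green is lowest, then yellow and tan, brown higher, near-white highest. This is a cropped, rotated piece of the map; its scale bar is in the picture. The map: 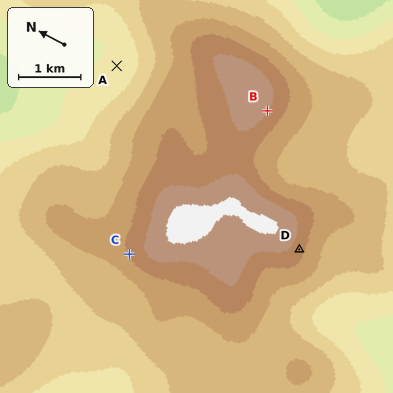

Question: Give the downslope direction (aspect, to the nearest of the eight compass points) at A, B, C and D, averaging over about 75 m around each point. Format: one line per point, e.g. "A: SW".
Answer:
A: N
B: S
C: NW
D: S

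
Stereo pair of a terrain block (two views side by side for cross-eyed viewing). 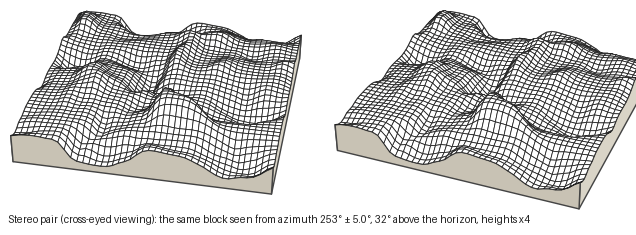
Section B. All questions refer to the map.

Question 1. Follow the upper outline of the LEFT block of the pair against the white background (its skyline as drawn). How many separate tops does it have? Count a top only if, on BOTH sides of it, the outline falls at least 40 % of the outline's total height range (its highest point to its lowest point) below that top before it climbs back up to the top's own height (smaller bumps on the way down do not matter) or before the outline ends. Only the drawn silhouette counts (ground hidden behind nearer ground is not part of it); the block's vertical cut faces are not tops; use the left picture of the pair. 0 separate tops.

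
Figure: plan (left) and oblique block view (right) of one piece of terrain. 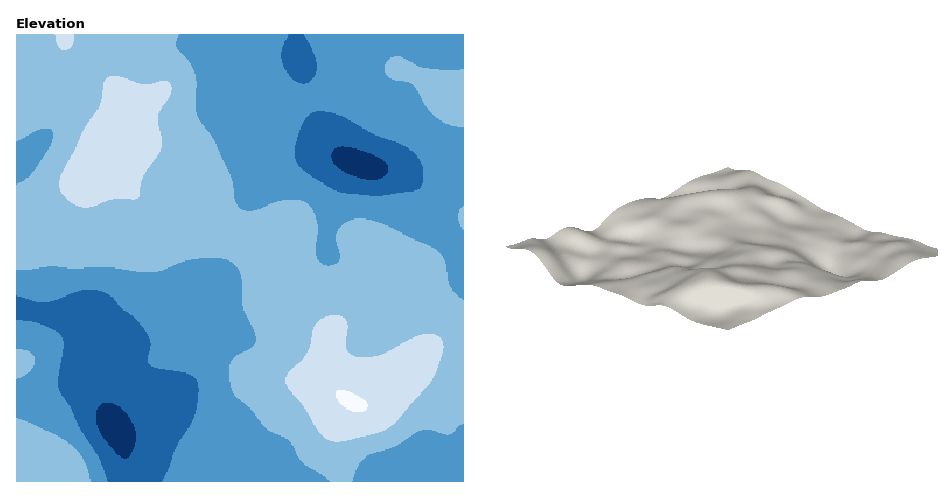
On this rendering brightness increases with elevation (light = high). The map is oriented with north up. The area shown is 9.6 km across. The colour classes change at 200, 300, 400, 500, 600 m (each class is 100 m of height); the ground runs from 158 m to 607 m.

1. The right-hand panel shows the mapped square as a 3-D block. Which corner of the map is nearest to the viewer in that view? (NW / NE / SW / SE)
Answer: SE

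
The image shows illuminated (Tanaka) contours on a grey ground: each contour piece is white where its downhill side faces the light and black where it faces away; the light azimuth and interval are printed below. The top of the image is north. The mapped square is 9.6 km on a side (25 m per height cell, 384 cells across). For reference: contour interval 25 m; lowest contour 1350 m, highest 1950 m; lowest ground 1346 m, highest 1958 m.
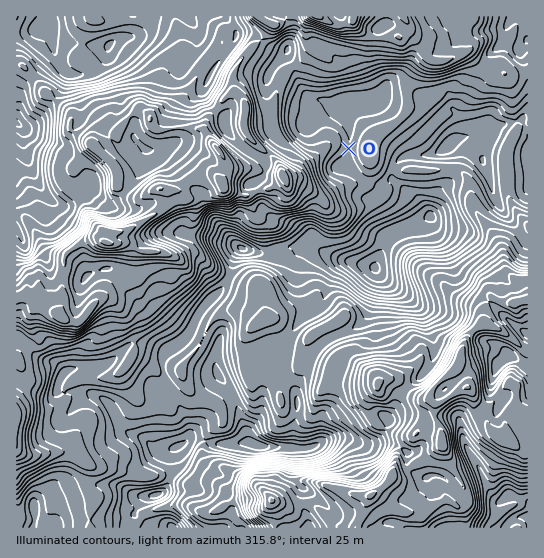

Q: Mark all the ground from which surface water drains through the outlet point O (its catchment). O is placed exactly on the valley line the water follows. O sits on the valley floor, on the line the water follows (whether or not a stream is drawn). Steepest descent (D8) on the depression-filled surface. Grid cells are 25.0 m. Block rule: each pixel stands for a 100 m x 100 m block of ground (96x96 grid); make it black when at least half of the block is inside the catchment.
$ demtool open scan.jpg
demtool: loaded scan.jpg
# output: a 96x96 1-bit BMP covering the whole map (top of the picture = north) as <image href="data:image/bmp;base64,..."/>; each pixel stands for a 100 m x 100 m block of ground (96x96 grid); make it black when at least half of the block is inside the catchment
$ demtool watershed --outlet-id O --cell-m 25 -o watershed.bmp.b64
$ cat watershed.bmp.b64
<image width="96" height="96" href="data:image/bmp;base64,Qk2+BAAAAAAAAD4AAAAoAAAAYAAAAGAAAAABAAEAAAAAAIAEAAATCwAAEwsAAAIAAAAAAAAA////AAAAAAAAAAAAAAAAAAAAAAAAAAAAAAAAAAAAAAAAAAAAAAAAAAAAAAAAAAAAAAAAAAAAAAAAAAAAAAAAAAAAAAAAAAAAAAAAAAAAAAAAAAAAAAAAAAAAAAAAAAAAAAAAAAAAAAAAAAAAAAAAAAAAAAAAAAAAAAAAAAAAAAAAAAAAAAAAAAAAAAAAAAAAAAAAAAAAAAAAAAAAAAAAAAAAAAAAAAAAAAAAAAAAAAAAAAAAAAAAAAAAAAAAAAAAAAAAAAAAAAAAAAAAAAAAAAAAAAAAAAAAAAAAAAAAAAAAAAAAAAAAAAAAAAAAAAAAAAAAAAAAAAAAAAAAAAAAAAAAAAAAAAAAAAAAAAAAAAAAAAAAAAAAAAAAAAAAAAAAAAAAAAAAAAAAAAAAAAAAAAAAAAAAAAAAAAAAAAAAAAAAAAAAAAAAAAAAAAAAAAAAAAAAAAAAAAAAAAAAAAAAAAAAAAAAAAAAAAAAAAAAAAAAAAAAAAAAAAAAAAAAAAAAAAAAAAAAAAAAAAAAAAAAAAAAAAAAAAAAAAAAAAAAAAAAAAAAAAAAAAAAAAAAAAAAAAAAAAAAAAAAAAAAAAAAAAAAAAAAAAAAAAAAAAAAAAAAAAAAAAAAAAAAAAAAAAAAAAAAAAAAAAAAAAAAAAAAAAAAAAAAAAAAAAAAAAAAAAAAAAAAAAAAAAAAAAAAAAAAAAAAAAAAAAAAAAAAAAAAAAAAAAAAAAAAAAAAAAAAAAAAAAAAAAAAAAAAAAAAAAAAAAAAAAAAAAAAAAAAAAAAAAAAAAAAAAAAAAAAAAAAAAAAAAAAAAAAAAAAAAAAAAAAAAAAAAAAAAAAAAAAAAAAAAAAAAAAAAAAAAAAAAAAAAAAAAAAAAAAAAAAAAAAAAAAAAAAAAAAAAAAAAAAAAAAAAAAAAAAAAAAAAAAAAAAAAAAAAAAAAAAAAAAAAAAAAAAAAAAAAAAAAAAAAAAAAAAAAAAAAAAAAAAAAAAAAAAAAAAAAAAAAAAAAAAAAAAAAAAAAAAAAAAAAAAAAAAAAAAAAAAAAAAAAAAAAAAAAAAAAAAAAAAAAA4AAAAAAAAAAAAAAA8AAAAAAAAAAAAAAB+AAAAAAAAAAAAAAD/AAAAAAAAAAAAAAH/gAAAAAAAAAAAAAP/x8AAAAAAAAAAAA///+AAAAAAAAAAAA///+AAAAAAAAAAAB////gAAAAAAAAAAB////4AAAAAAAAAAB////8AAAAAAAAAAB////+AAAAAAAAAAB////+AAAAAAAAAAB////+AAAAAAAAAAD////+AAAAAAAAAAH////+AAAAAAAAAAH////+AAAAAAAAAAP////+AAAAAAAAAAH/////AAAAAAAAAAH/////gAAAAAAAAAH/////wAAAAAAAAAD/////4AAAAAAAAAB/////4AAAAAAAAAA/////wAAAAAAAAAAf////wAAAAAAAAAAP////gAAAAAAAAAAH//8DAAAAAAAAAAAD//4AAAAAAAAAAAAB/9wAAAAAAAAAAAAAfwAAAAAA="/>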